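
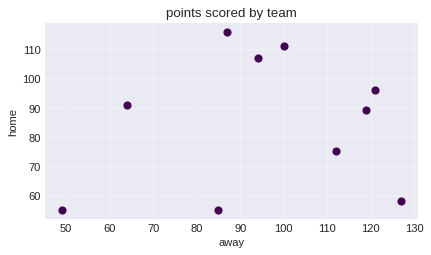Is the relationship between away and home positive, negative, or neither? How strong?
no clear correlation

Points are roughly uncorrelated; weak (|r| ≈ 0.1).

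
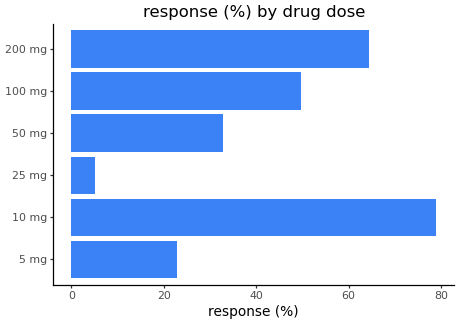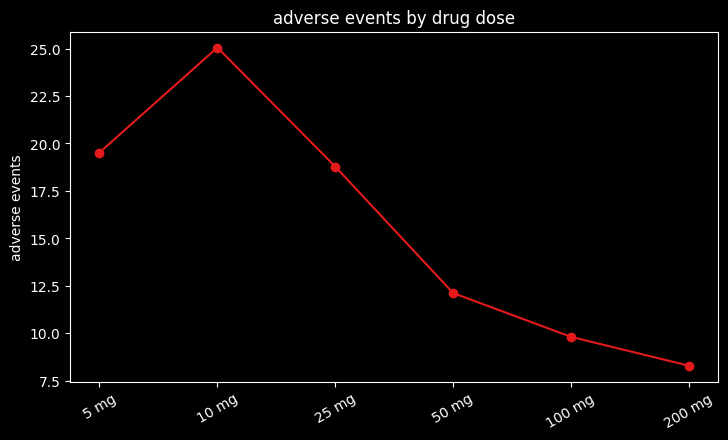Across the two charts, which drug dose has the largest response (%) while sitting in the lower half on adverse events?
Chart 2 median adverse events ≈ 15; below-median drug doses: 50 mg, 100 mg, 200 mg. Among those, 200 mg has the highest response (%) (≈ 60).

200 mg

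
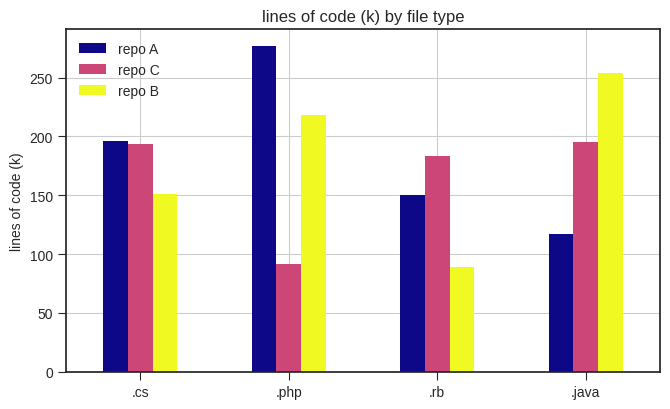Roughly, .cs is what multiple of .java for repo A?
≈ 1.6×

.cs ≈ 200, .java ≈ 125; 200/125 ≈ 1.6.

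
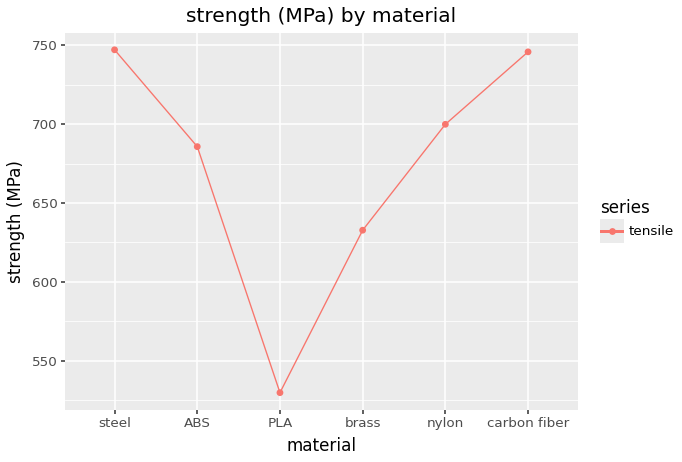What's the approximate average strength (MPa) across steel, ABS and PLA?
≈ 647

(740 + 680 + 520) / 3 ≈ 647.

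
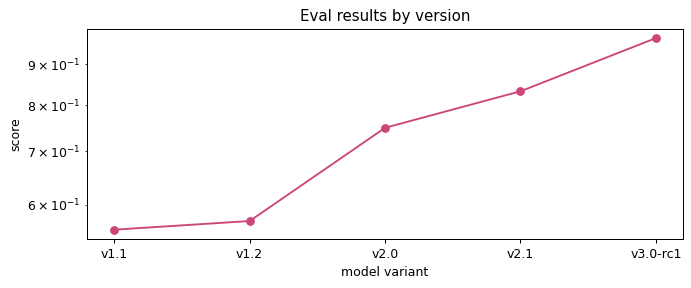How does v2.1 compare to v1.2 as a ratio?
v2.1 ≈ 0.85, v1.2 ≈ 0.55; 0.85/0.55 ≈ 1.55.

≈ 1.55×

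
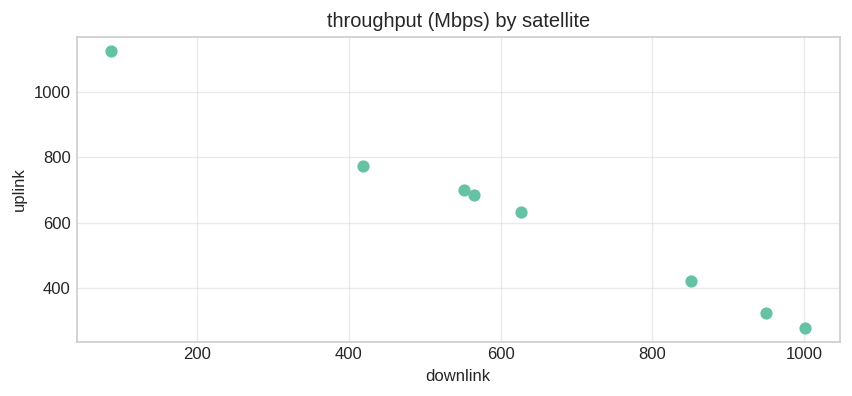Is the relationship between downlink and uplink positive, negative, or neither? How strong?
Points are negatively correlated; strong (|r| ≈ 1.0).

negative, strong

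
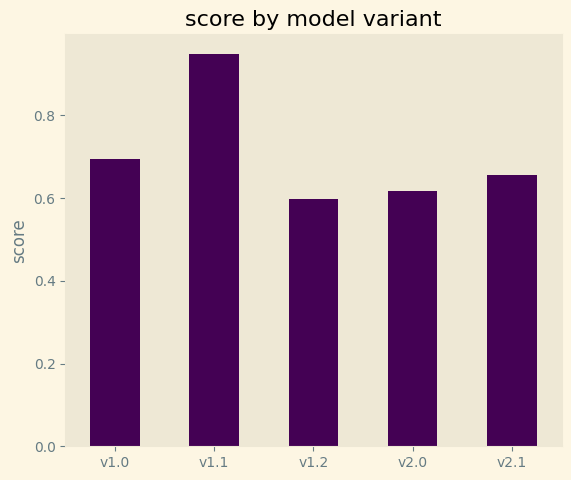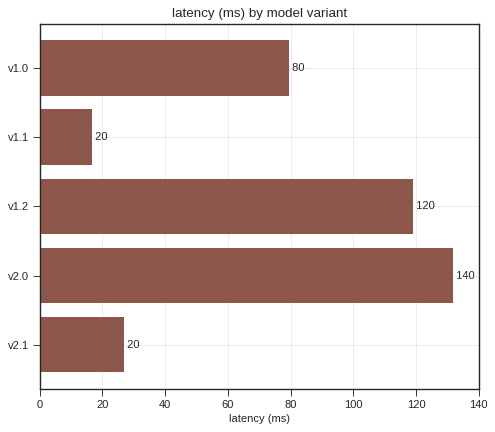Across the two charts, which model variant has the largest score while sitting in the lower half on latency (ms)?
Chart 2 median latency (ms) ≈ 80; below-median model variants: v1.1, v2.1. Among those, v1.1 has the highest score (≈ 0.9).

v1.1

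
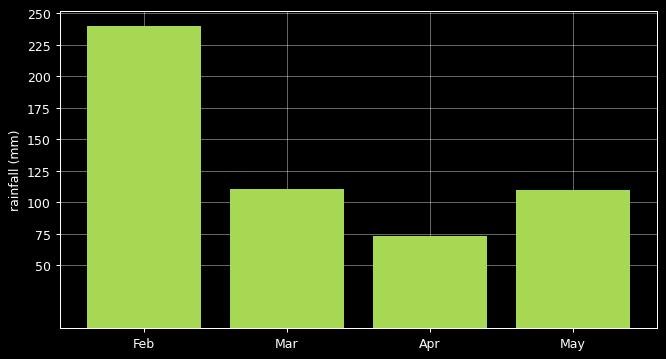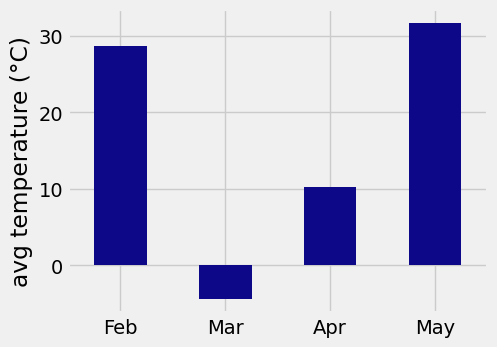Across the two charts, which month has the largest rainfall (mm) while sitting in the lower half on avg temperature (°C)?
Mar

Chart 2 median avg temperature (°C) ≈ 20; below-median months: Mar, Apr. Among those, Mar has the highest rainfall (mm) (≈ 100).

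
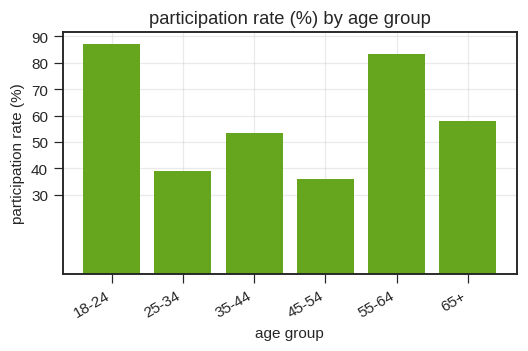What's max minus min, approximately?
≈ 50

Max 18-24 ≈ 90, min 45-54 ≈ 40; range ≈ 50.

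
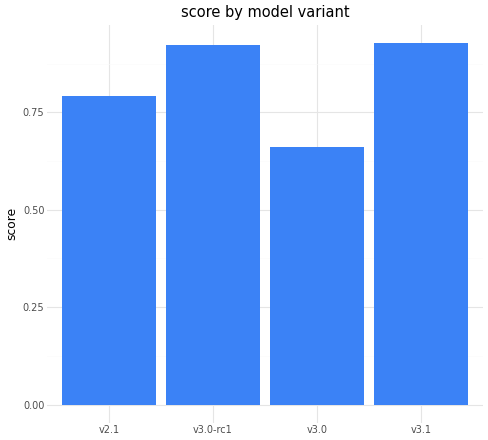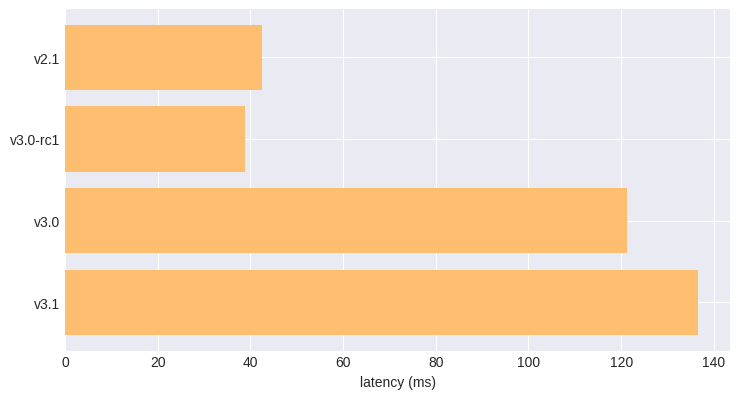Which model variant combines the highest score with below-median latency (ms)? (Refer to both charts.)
Chart 2 median latency (ms) ≈ 80; below-median model variants: v2.1, v3.0-rc1. Among those, v3.0-rc1 has the highest score (≈ 0.9).

v3.0-rc1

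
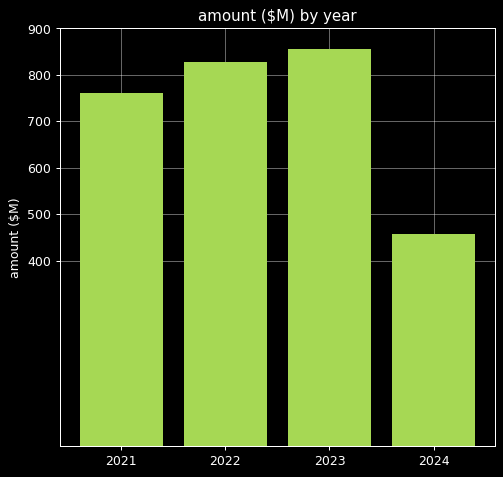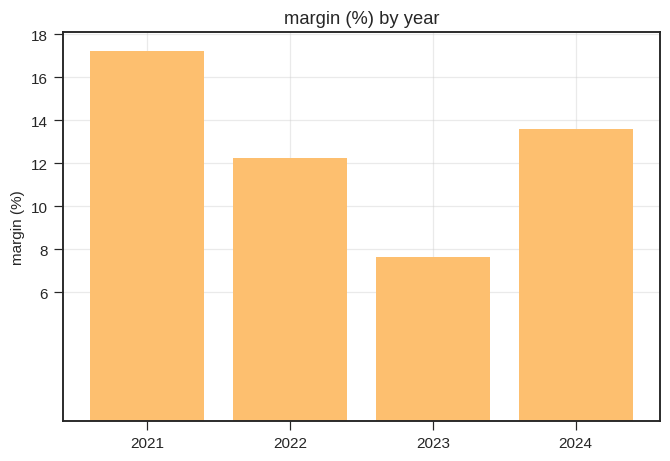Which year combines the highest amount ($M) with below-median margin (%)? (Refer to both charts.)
2023

Chart 2 median margin (%) ≈ 12; below-median years: 2022, 2023. Among those, 2023 has the highest amount ($M) (≈ 900).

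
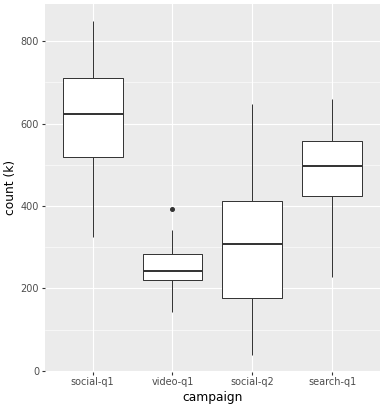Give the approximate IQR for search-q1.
≈ 150

Q3 ≈ 550, Q1 ≈ 400; IQR ≈ 150.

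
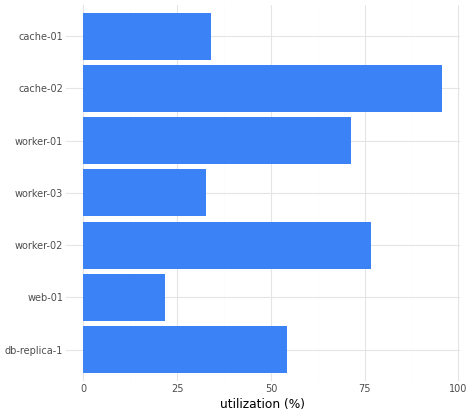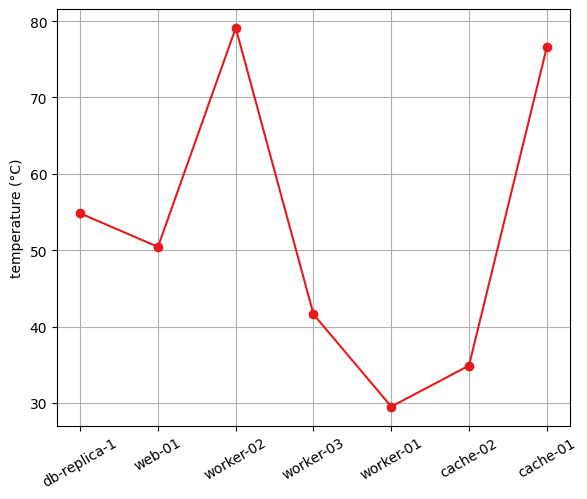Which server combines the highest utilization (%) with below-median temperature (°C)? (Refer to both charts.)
Chart 2 median temperature (°C) ≈ 50; below-median servers: worker-03, worker-01, cache-02. Among those, cache-02 has the highest utilization (%) (≈ 100).

cache-02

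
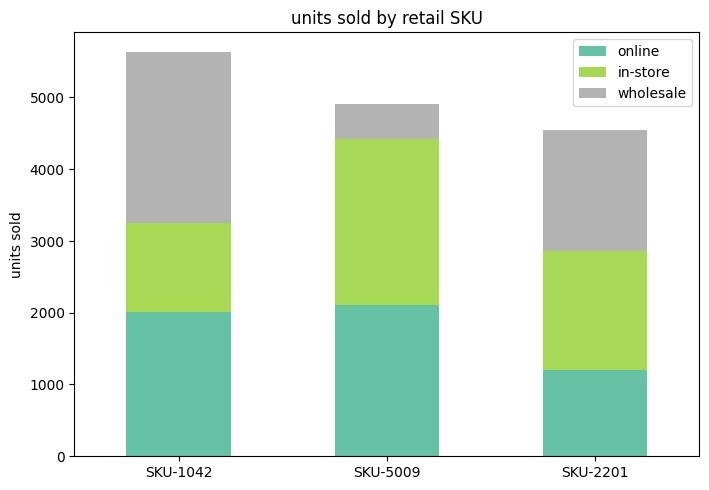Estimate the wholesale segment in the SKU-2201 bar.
≈ 1500

wholesale top ≈ 4500, bottom ≈ 3000; segment ≈ 1500.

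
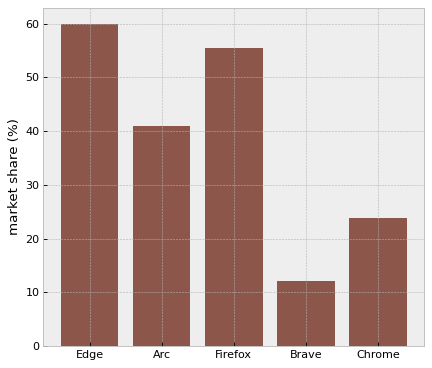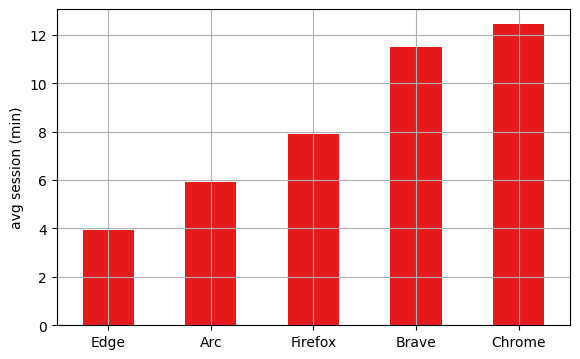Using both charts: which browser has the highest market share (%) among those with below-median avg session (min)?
Edge

Chart 2 median avg session (min) ≈ 8; below-median browsers: Edge, Arc. Among those, Edge has the highest market share (%) (≈ 60).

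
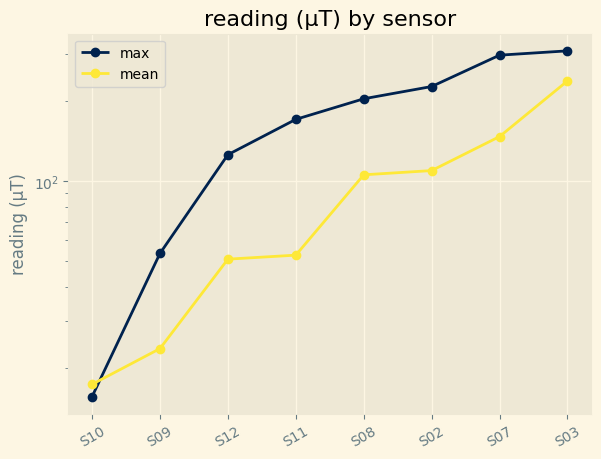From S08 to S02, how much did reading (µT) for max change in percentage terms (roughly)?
S08 ≈ 200, S02 ≈ 225; (225 − 200) / 200 ≈ +12.5%.

≈ +12.5%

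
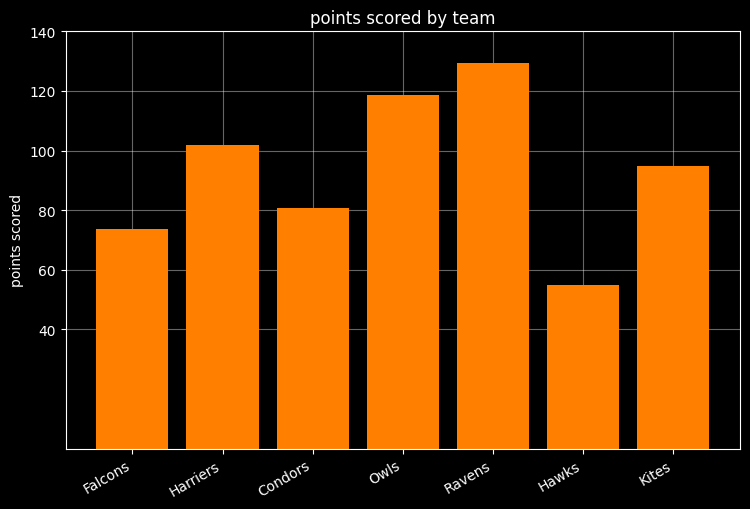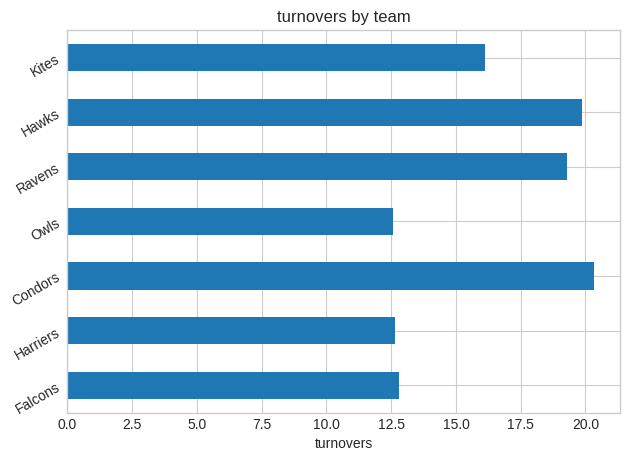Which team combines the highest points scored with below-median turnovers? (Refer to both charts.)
Owls

Chart 2 median turnovers ≈ 16; below-median teams: Falcons, Harriers, Owls. Among those, Owls has the highest points scored (≈ 120).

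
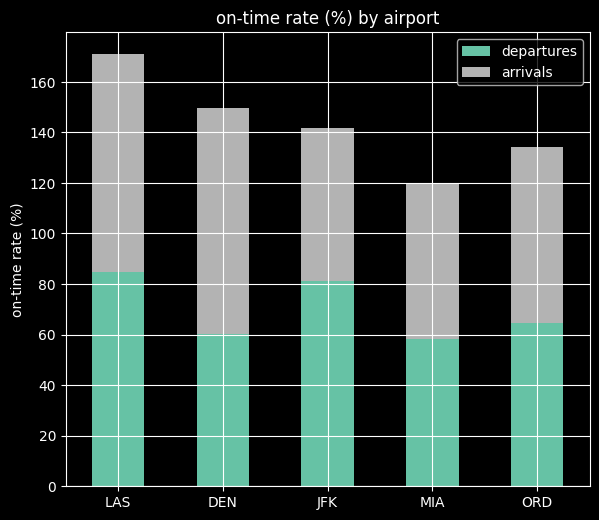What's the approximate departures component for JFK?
≈ 80

departures top ≈ 80, bottom ≈ 0; segment ≈ 80.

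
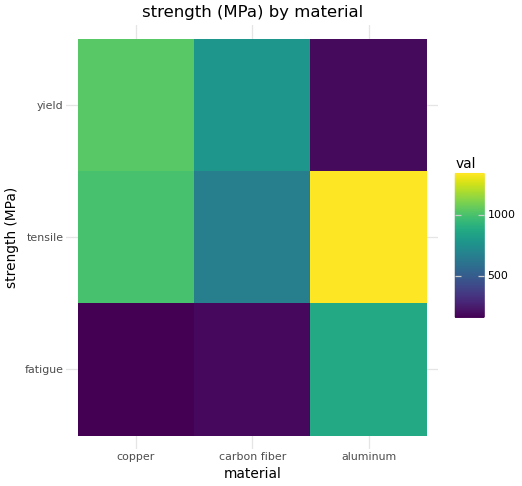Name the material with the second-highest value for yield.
carbon fiber

Top 3 for yield: copper ≈ 1000, carbon fiber ≈ 800, aluminum ≈ 200.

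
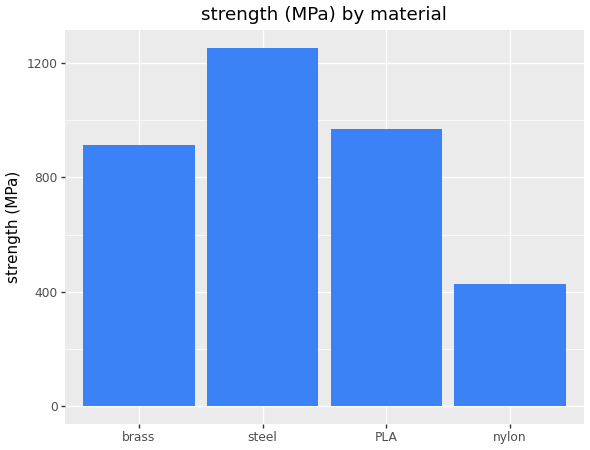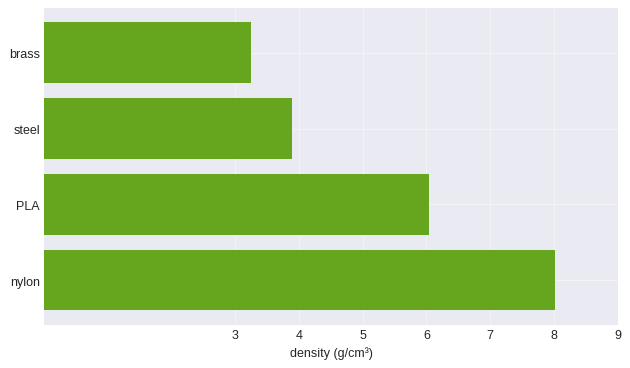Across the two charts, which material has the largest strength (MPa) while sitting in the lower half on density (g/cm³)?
Chart 2 median density (g/cm³) ≈ 5; below-median materials: brass, steel. Among those, steel has the highest strength (MPa) (≈ 1200).

steel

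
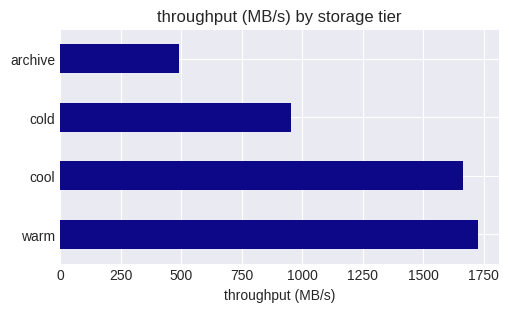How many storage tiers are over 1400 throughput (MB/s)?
Above 1400: warm, cool.

2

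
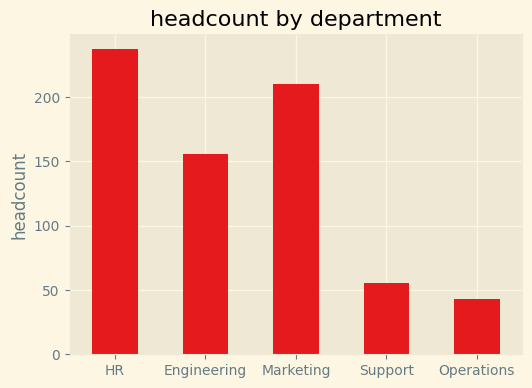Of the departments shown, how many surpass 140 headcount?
3

Above 140: HR, Engineering, Marketing.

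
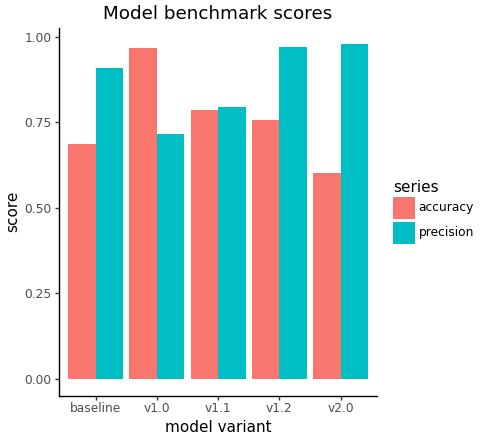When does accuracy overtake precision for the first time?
v1.0

baseline: accuracy ≈ 0.7 vs precision ≈ 0.9 (not yet); v1.0: accuracy ≈ 1.0 vs precision ≈ 0.7 (first crossover).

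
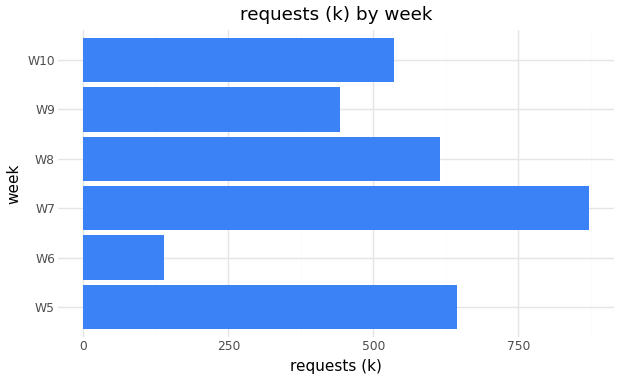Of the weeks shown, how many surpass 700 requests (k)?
1

Above 700: W7.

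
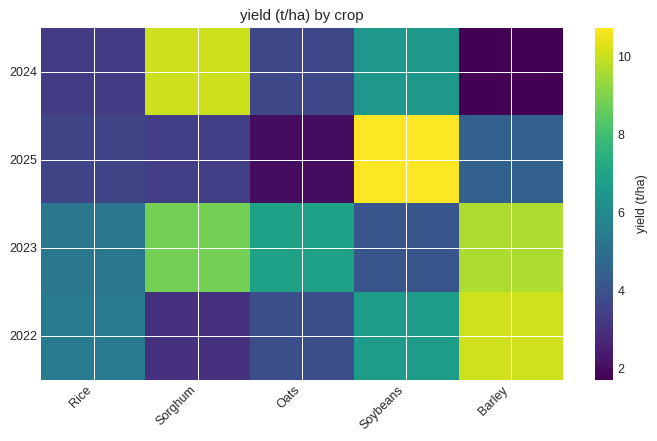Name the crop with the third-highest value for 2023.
Oats

Top 4 for 2023: Barley ≈ 10, Sorghum ≈ 9, Oats ≈ 7, Rice ≈ 5.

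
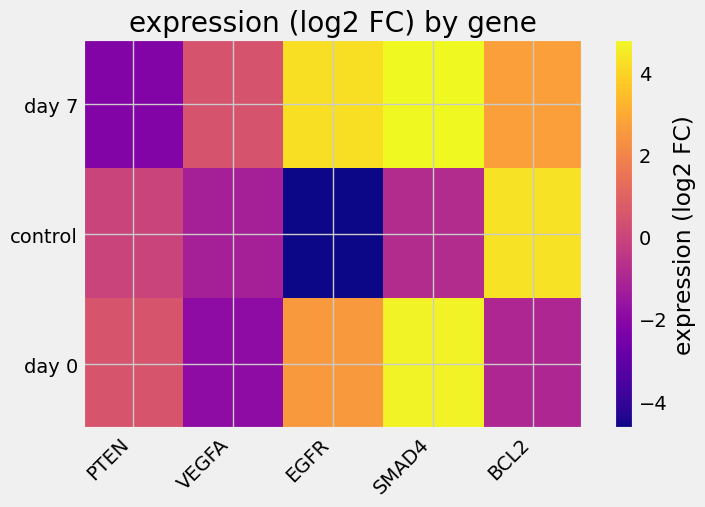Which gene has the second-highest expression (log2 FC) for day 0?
EGFR

Top 3 for day 0: SMAD4 ≈ 5, EGFR ≈ 3, PTEN ≈ 1.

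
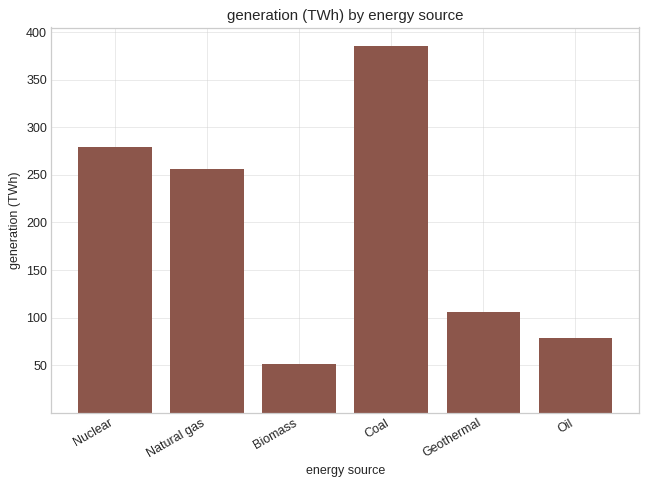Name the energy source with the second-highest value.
Nuclear

Top 3: Coal ≈ 400, Nuclear ≈ 300, Natural gas ≈ 250.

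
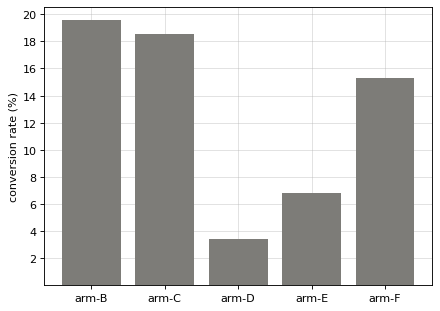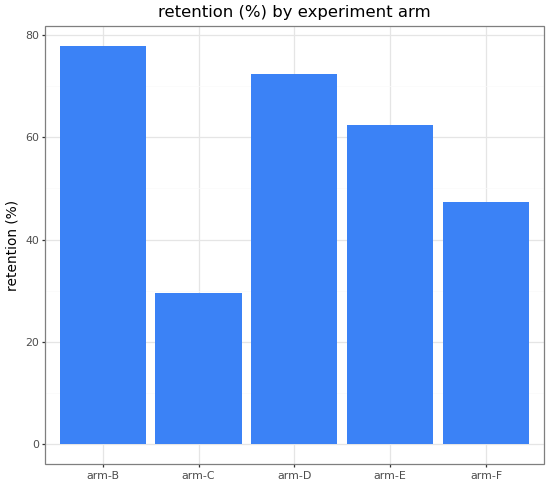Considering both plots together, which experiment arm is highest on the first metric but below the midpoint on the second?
Chart 2 median retention (%) ≈ 60; below-median experiment arms: arm-C, arm-F. Among those, arm-C has the highest conversion rate (%) (≈ 18).

arm-C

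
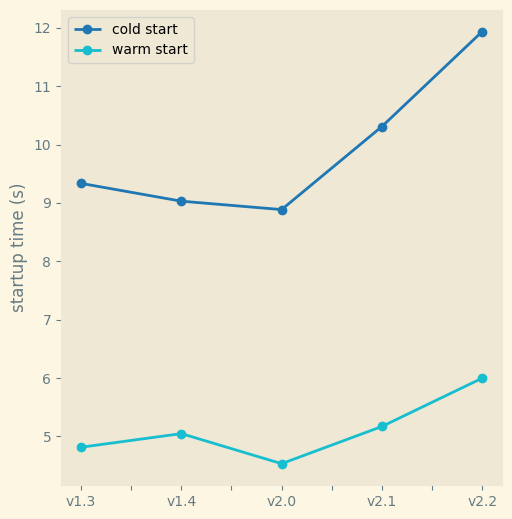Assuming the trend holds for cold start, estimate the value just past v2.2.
Last three: 9, 10, 12 → slope ≈ 1.5/step → next ≈ 13.5.

≈ 13.5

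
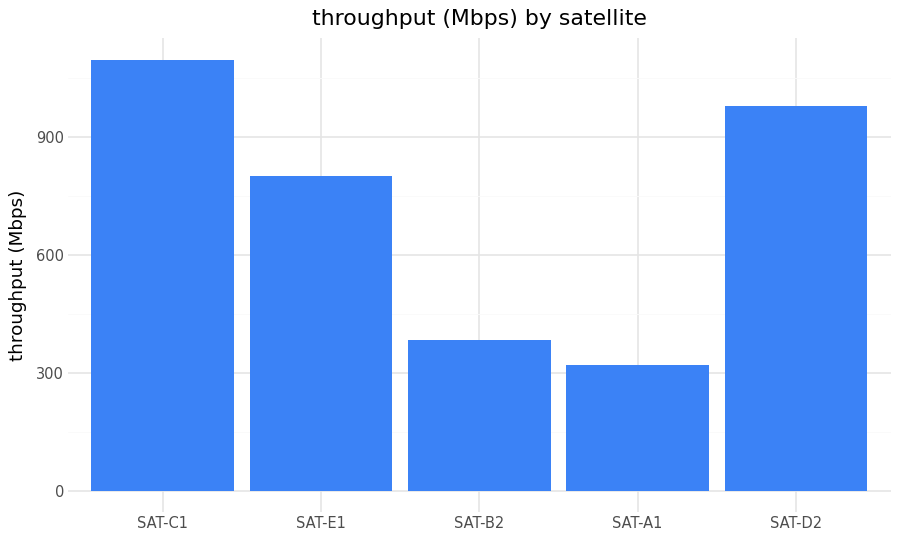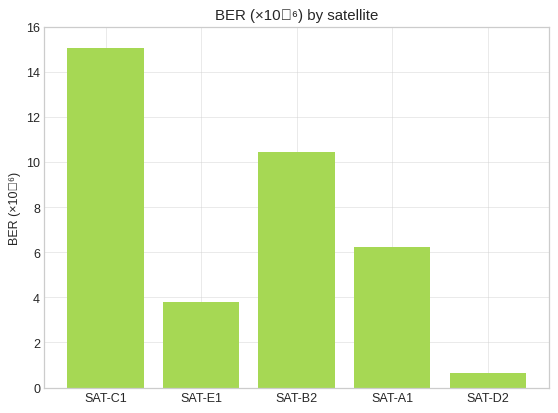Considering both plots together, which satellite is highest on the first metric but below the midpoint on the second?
Chart 2 median BER (×10⁻⁶) ≈ 6; below-median satellites: SAT-E1, SAT-D2. Among those, SAT-D2 has the highest throughput (Mbps) (≈ 1000).

SAT-D2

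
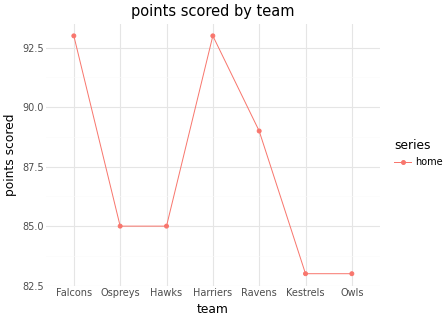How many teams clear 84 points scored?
5

Above 84: Falcons, Ospreys, Hawks, Harriers, Ravens.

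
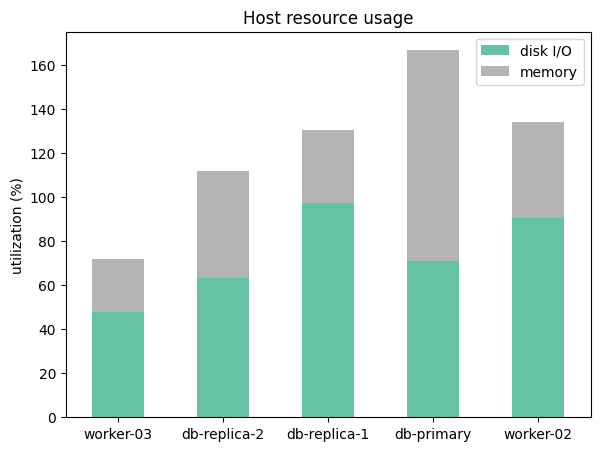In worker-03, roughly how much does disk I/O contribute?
≈ 40

disk I/O top ≈ 40, bottom ≈ 0; segment ≈ 40.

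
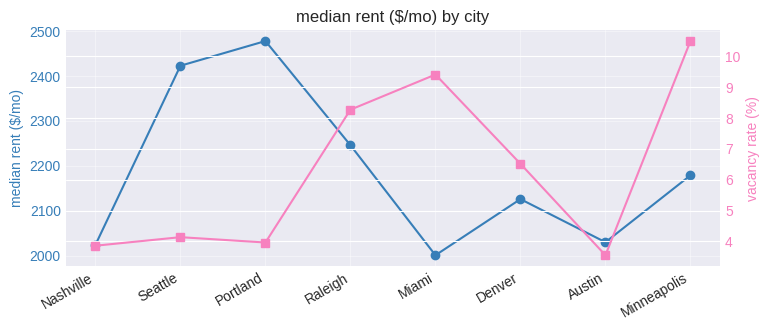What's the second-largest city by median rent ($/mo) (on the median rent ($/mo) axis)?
Top 3 (on the median rent ($/mo) axis): Portland ≈ 2500, Seattle ≈ 2400, Raleigh ≈ 2250.

Seattle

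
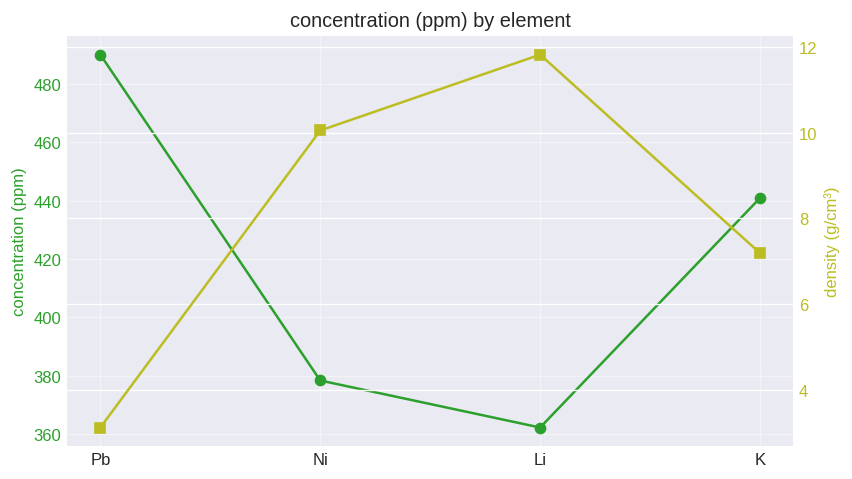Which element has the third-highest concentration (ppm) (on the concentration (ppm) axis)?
Top 4 (on the concentration (ppm) axis): Pb ≈ 500, K ≈ 440, Ni ≈ 380, Li ≈ 360.

Ni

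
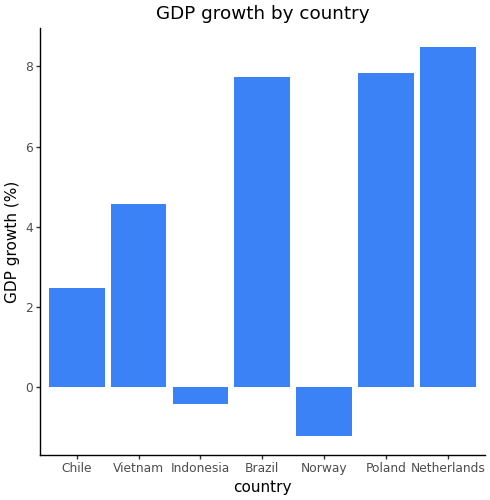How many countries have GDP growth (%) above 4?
Above 4: Vietnam, Brazil, Poland, Netherlands.

4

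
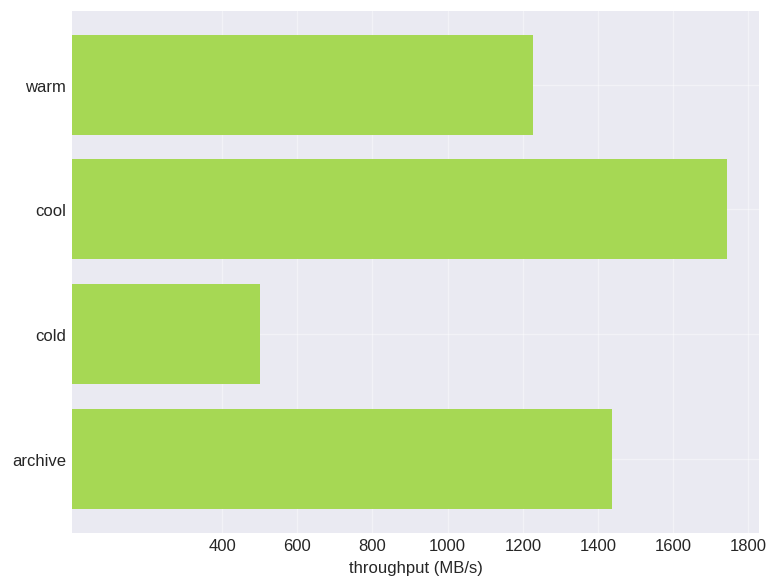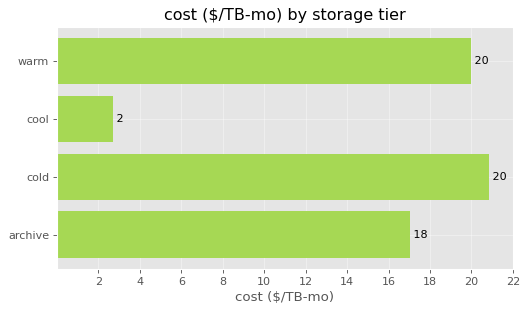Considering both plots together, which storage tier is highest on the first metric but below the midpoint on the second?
Chart 2 median cost ($/TB-mo) ≈ 18; below-median storage tiers: cool, archive. Among those, cool has the highest throughput (MB/s) (≈ 1800).

cool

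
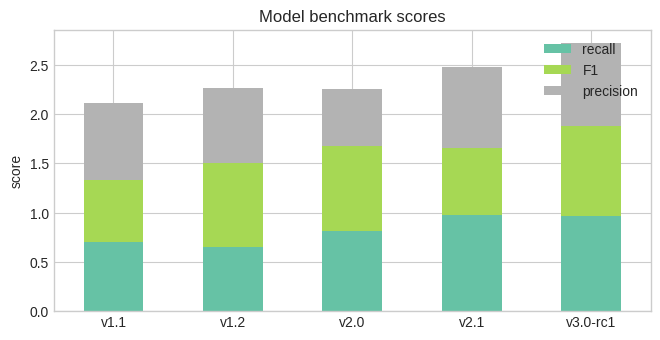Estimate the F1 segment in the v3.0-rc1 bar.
F1 top ≈ 2.0, bottom ≈ 1.0; segment ≈ 1.0.

≈ 1.0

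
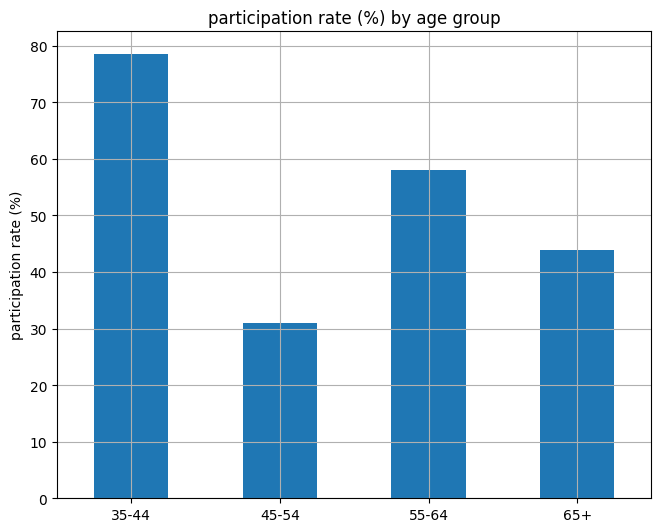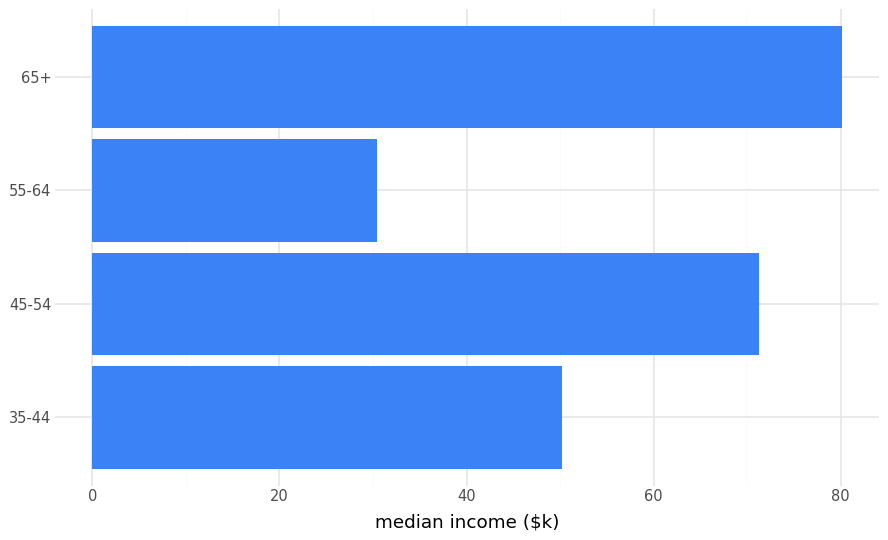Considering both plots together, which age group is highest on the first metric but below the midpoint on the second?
Chart 2 median median income ($k) ≈ 60; below-median age groups: 35-44, 55-64. Among those, 35-44 has the highest participation rate (%) (≈ 80).

35-44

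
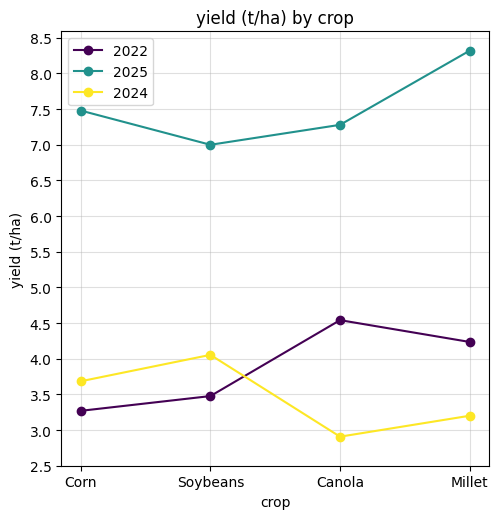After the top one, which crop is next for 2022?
Top 3 for 2022: Canola ≈ 4.5, Millet ≈ 4.0, Soybeans ≈ 3.5.

Millet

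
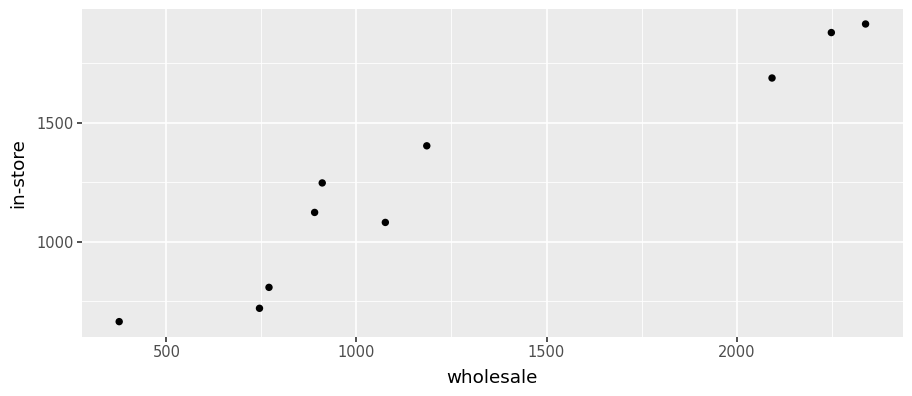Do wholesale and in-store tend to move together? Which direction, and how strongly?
Points are positively correlated; strong (|r| ≈ 1.0).

positive, strong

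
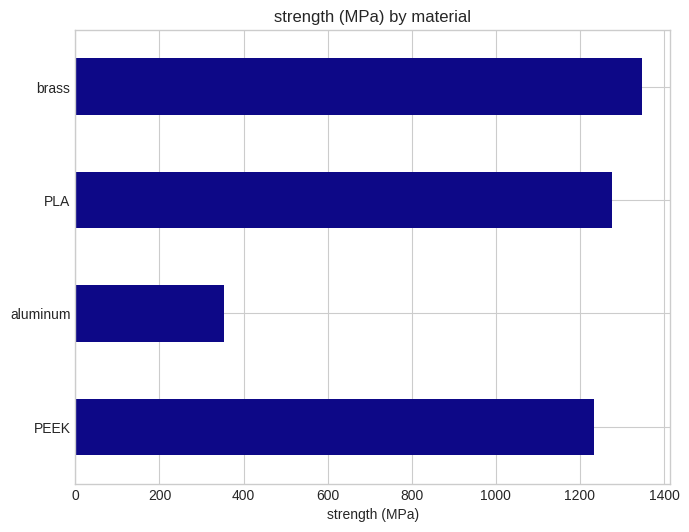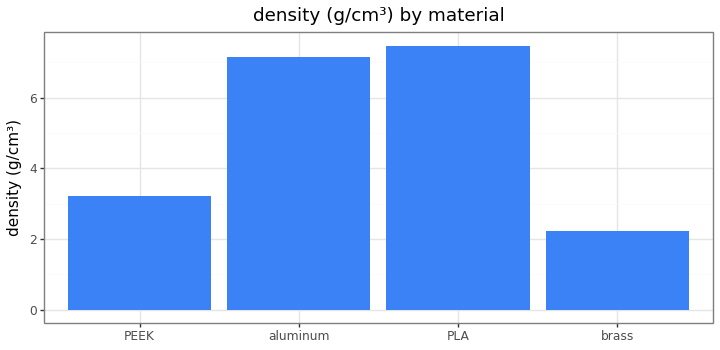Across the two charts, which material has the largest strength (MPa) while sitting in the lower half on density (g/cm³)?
brass

Chart 2 median density (g/cm³) ≈ 5; below-median materials: PEEK, brass. Among those, brass has the highest strength (MPa) (≈ 1400).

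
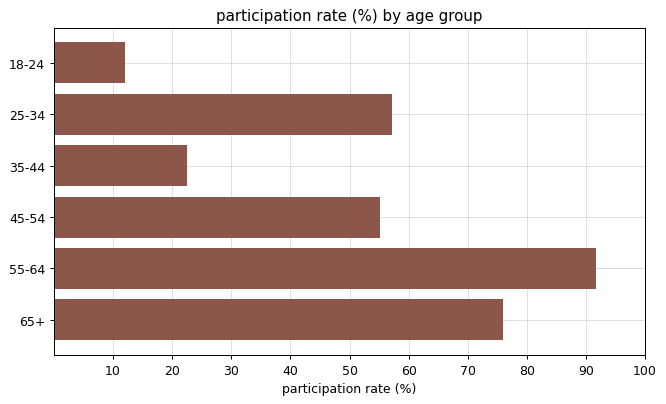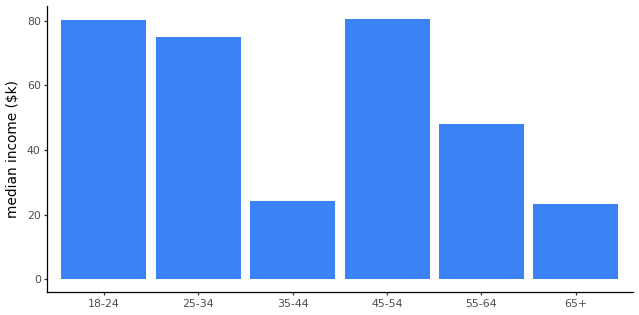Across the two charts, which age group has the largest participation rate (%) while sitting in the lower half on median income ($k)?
Chart 2 median median income ($k) ≈ 60; below-median age groups: 35-44, 55-64, 65+. Among those, 55-64 has the highest participation rate (%) (≈ 90).

55-64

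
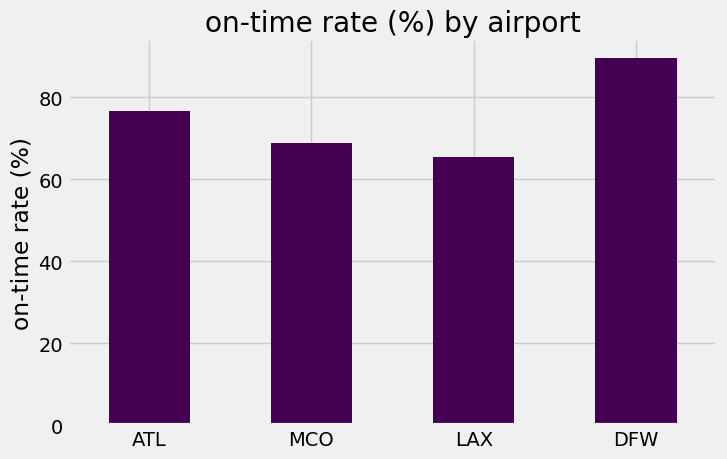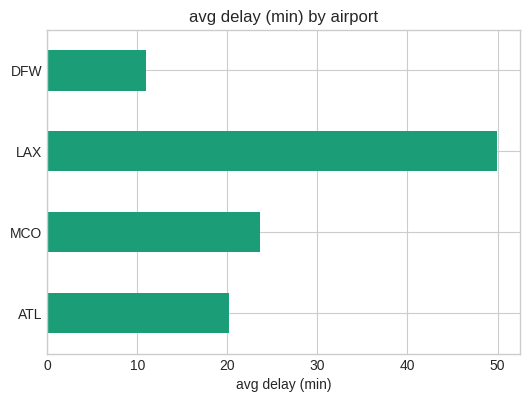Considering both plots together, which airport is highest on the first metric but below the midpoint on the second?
Chart 2 median avg delay (min) ≈ 20; below-median airports: ATL, DFW. Among those, DFW has the highest on-time rate (%) (≈ 90).

DFW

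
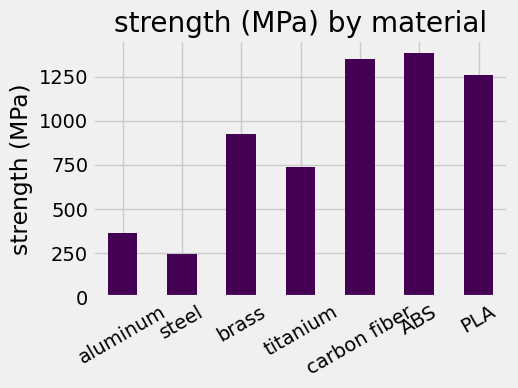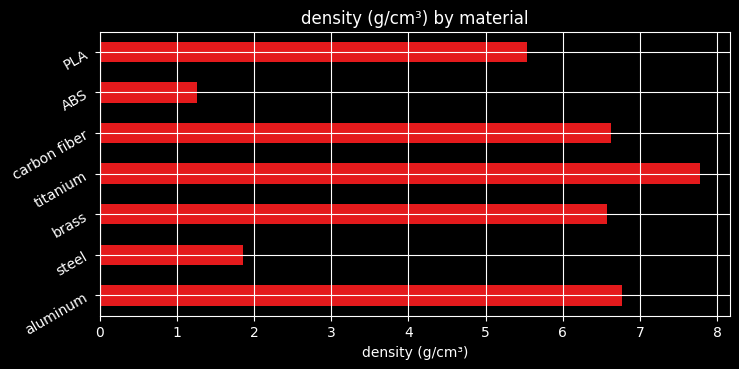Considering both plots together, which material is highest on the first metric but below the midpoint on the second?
ABS

Chart 2 median density (g/cm³) ≈ 7; below-median materials: steel, ABS, PLA. Among those, ABS has the highest strength (MPa) (≈ 1400).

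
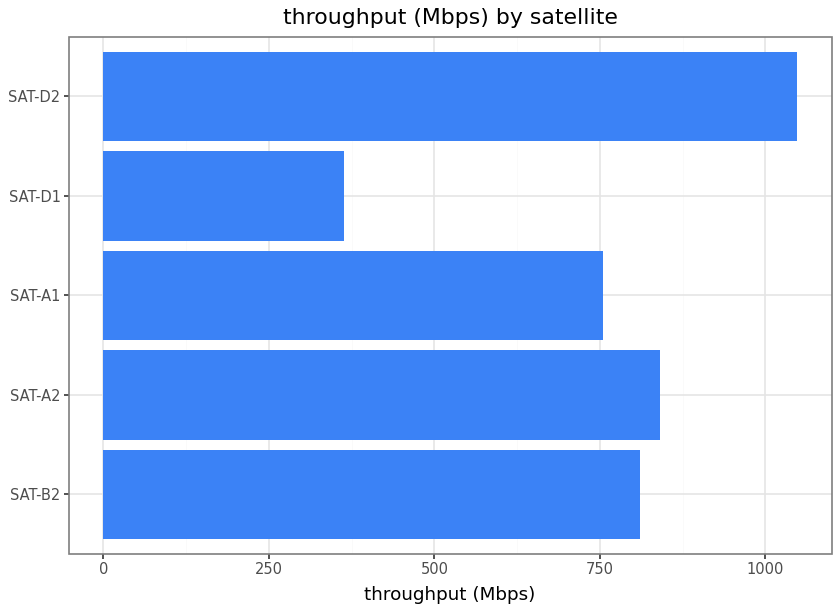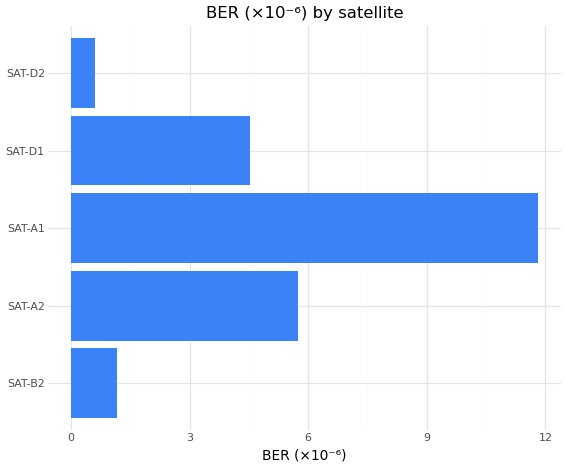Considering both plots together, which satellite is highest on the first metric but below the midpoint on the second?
Chart 2 median BER (×10⁻⁶) ≈ 4; below-median satellites: SAT-B2, SAT-D2. Among those, SAT-D2 has the highest throughput (Mbps) (≈ 1000).

SAT-D2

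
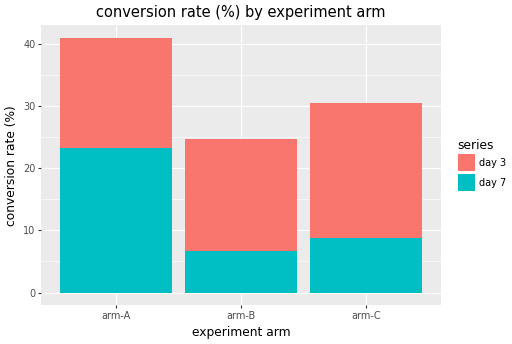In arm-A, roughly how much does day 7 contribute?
≈ 25

day 7 top ≈ 25, bottom ≈ 0; segment ≈ 25.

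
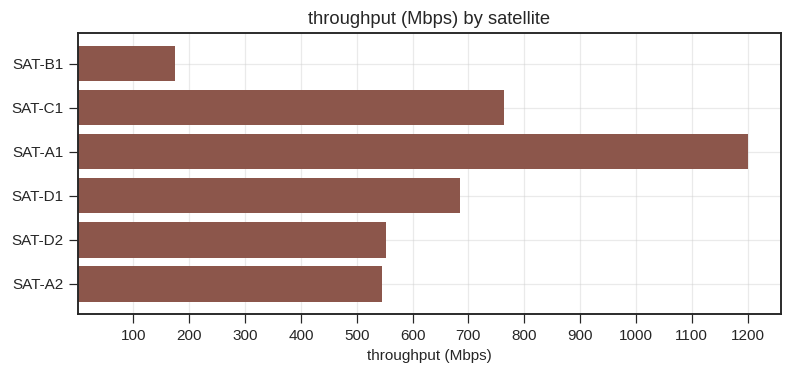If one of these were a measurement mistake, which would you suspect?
SAT-A1

SAT-A1 ≈ 1200; the rest sit between ≈ 200 and ≈ 800.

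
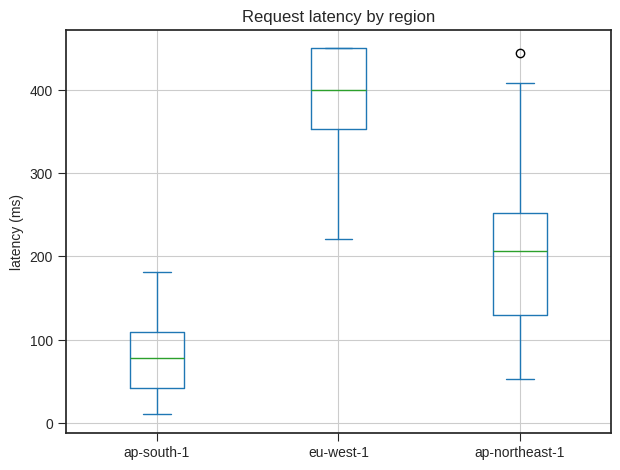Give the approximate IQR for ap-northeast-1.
≈ 100

Q3 ≈ 250, Q1 ≈ 150; IQR ≈ 100.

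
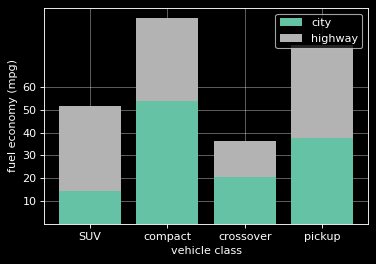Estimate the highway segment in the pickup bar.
highway top ≈ 80, bottom ≈ 40; segment ≈ 40.

≈ 40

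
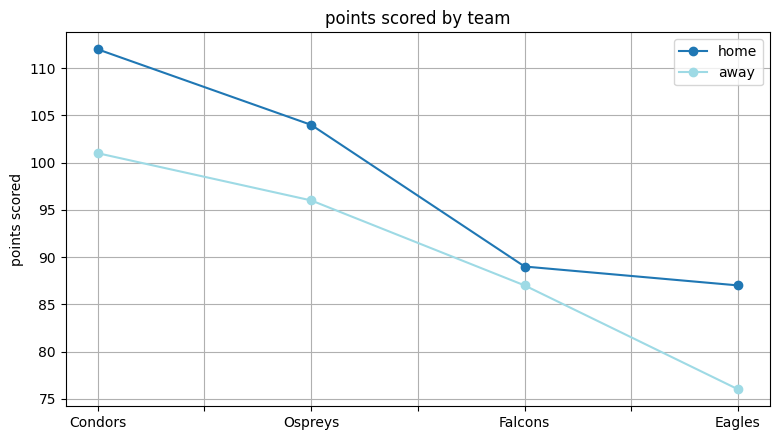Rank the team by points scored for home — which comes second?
Ospreys

Top 3 for home: Condors ≈ 110, Ospreys ≈ 105, Falcons ≈ 90.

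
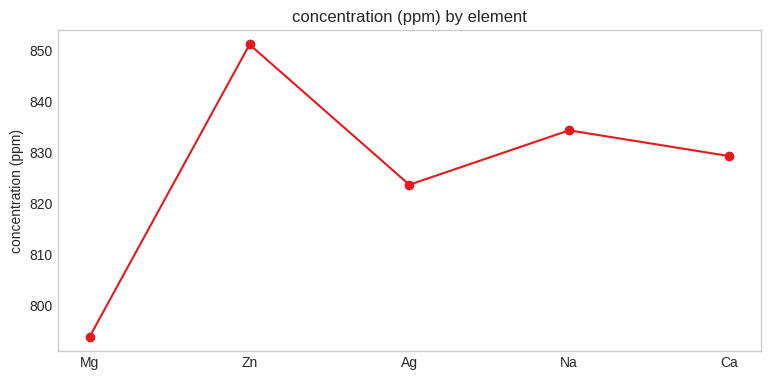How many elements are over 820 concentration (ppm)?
4

Above 820: Zn, Ag, Na, Ca.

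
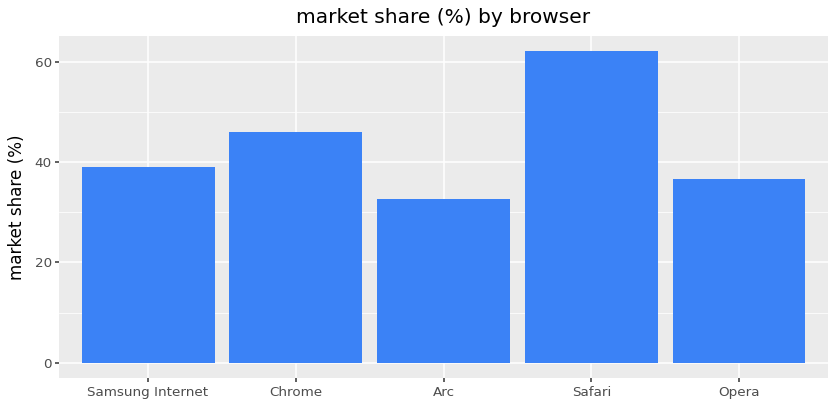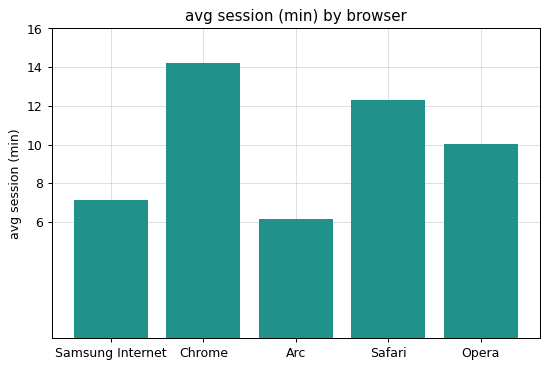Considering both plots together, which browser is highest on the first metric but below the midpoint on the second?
Chart 2 median avg session (min) ≈ 10; below-median browsers: Samsung Internet, Arc. Among those, Samsung Internet has the highest market share (%) (≈ 40).

Samsung Internet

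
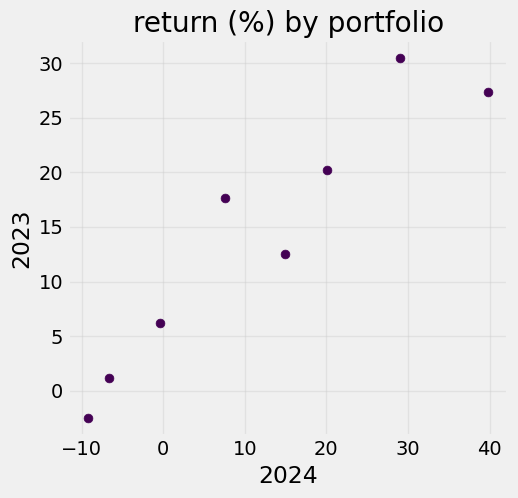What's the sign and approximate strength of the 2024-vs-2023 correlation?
Points are positively correlated; strong (|r| ≈ 0.9).

positive, strong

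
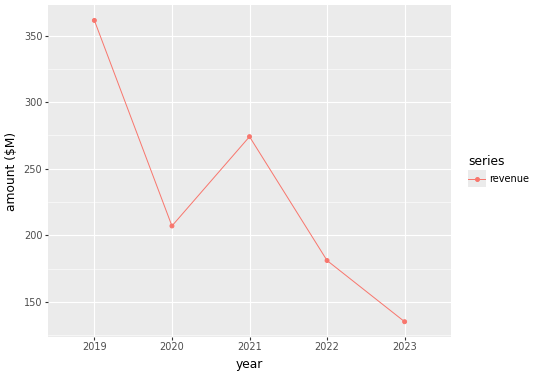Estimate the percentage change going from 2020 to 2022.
2020 ≈ 200, 2022 ≈ 180; (180 − 200) / 200 ≈ -10%.

≈ -10%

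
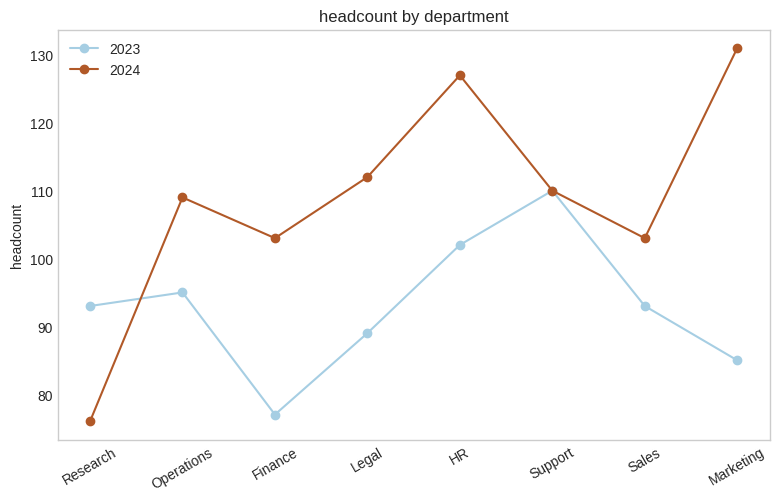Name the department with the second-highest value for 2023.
Top 3 for 2023: Support ≈ 110, HR ≈ 100, Operations ≈ 95.

HR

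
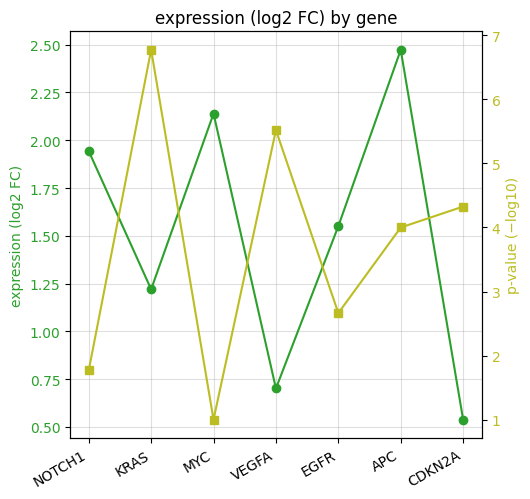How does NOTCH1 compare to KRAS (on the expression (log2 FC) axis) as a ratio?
≈ 1.67×

NOTCH1 ≈ 2.0, KRAS ≈ 1.2; 2.0/1.2 ≈ 1.67.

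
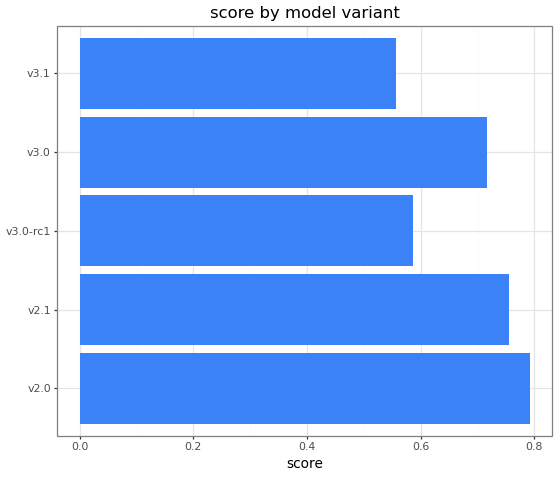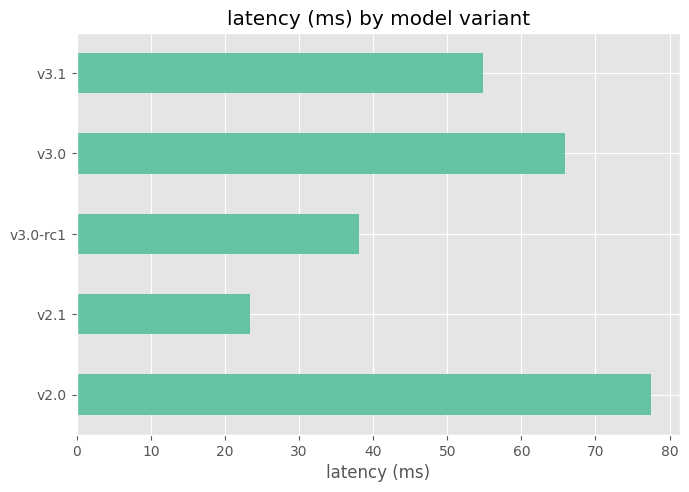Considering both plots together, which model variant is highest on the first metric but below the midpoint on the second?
Chart 2 median latency (ms) ≈ 50; below-median model variants: v2.1, v3.0-rc1. Among those, v2.1 has the highest score (≈ 0.8).

v2.1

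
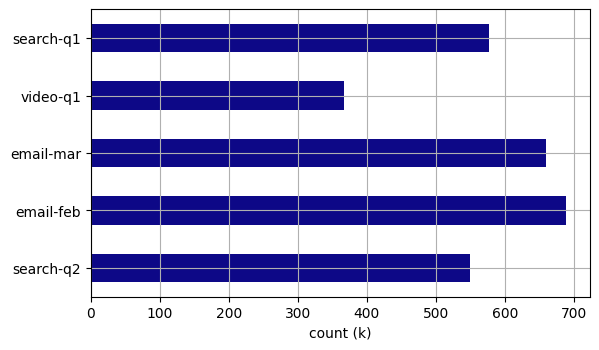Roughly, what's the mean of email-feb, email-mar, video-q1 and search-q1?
≈ 600

(700 + 700 + 400 + 600) / 4 ≈ 600.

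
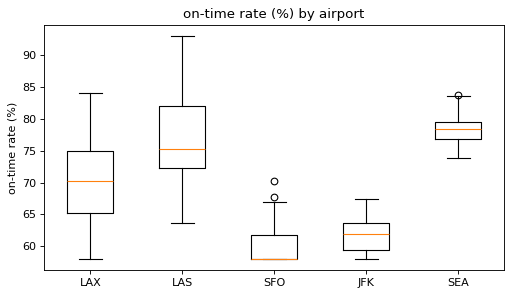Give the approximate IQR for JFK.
≈ 4

Q3 ≈ 64, Q1 ≈ 60; IQR ≈ 4.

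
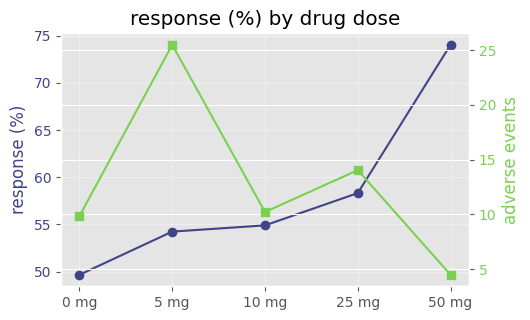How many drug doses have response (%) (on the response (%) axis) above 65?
Above 65: 50 mg.

1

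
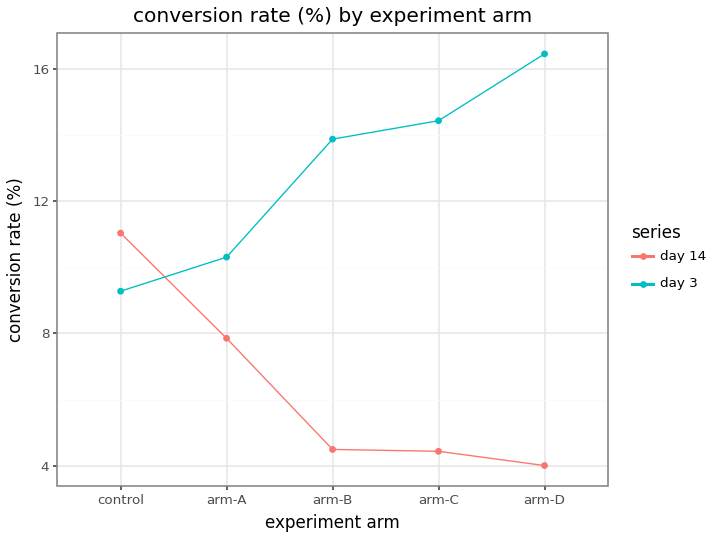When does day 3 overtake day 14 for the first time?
control: day 3 ≈ 10 vs day 14 ≈ 12 (not yet); arm-A: day 3 ≈ 10 vs day 14 ≈ 8 (first crossover).

arm-A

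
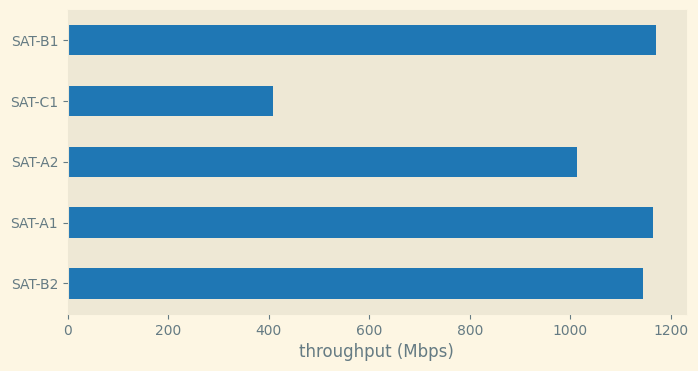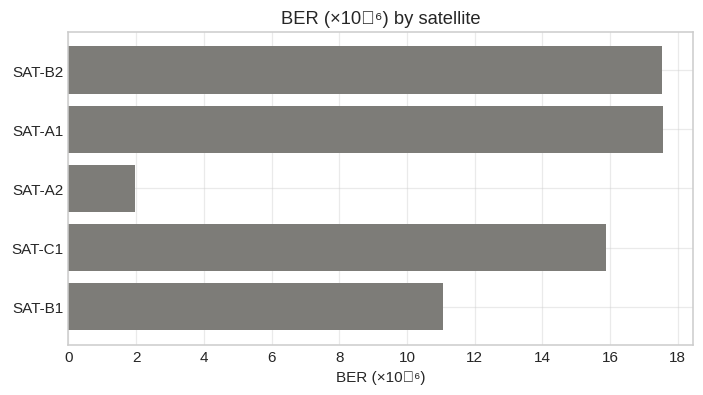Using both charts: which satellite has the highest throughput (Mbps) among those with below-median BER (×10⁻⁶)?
SAT-B1

Chart 2 median BER (×10⁻⁶) ≈ 16; below-median satellites: SAT-A2, SAT-B1. Among those, SAT-B1 has the highest throughput (Mbps) (≈ 1200).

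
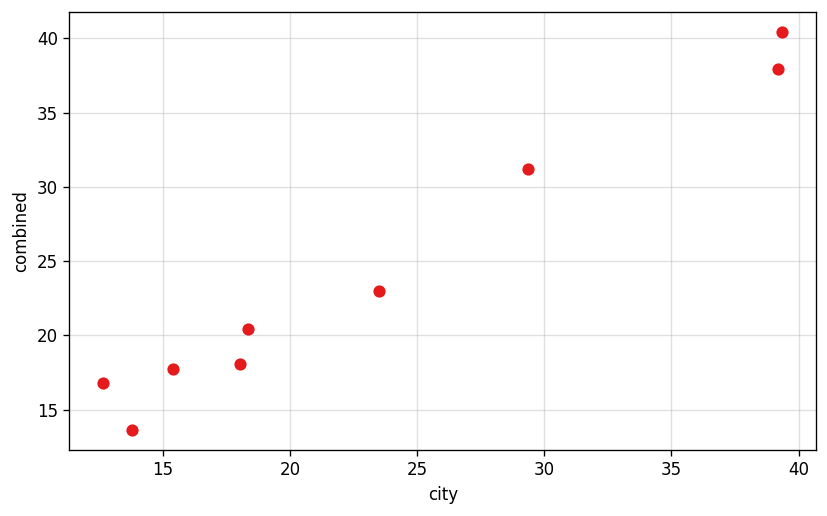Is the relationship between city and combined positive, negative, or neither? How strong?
Points are positively correlated; strong (|r| ≈ 1.0).

positive, strong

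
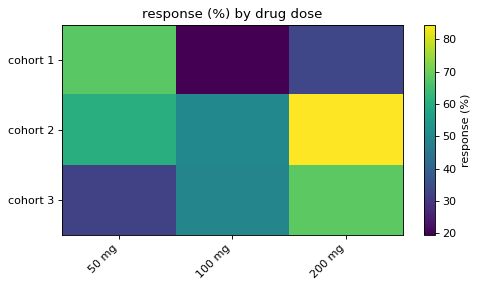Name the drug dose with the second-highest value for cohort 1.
Top 3 for cohort 1: 50 mg ≈ 70, 200 mg ≈ 30, 100 mg ≈ 20.

200 mg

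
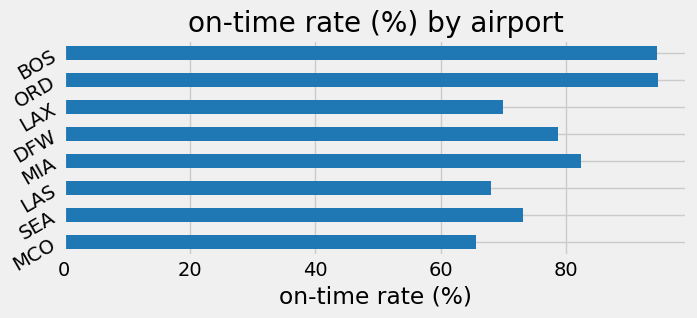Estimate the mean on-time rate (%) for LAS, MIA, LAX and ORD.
≈ 78

(70 + 80 + 70 + 90) / 4 ≈ 78.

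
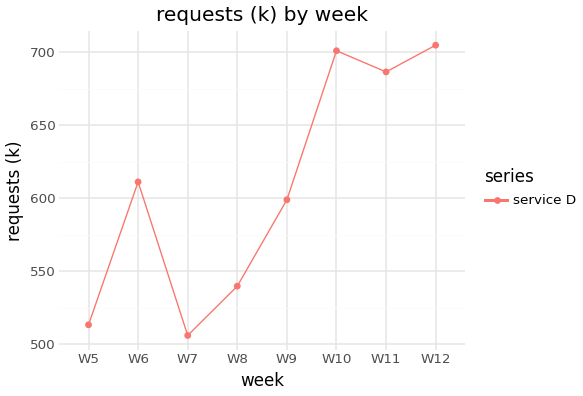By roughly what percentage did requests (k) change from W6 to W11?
W6 ≈ 620, W11 ≈ 680; (680 − 620) / 620 ≈ +9.7%.

≈ +9.7%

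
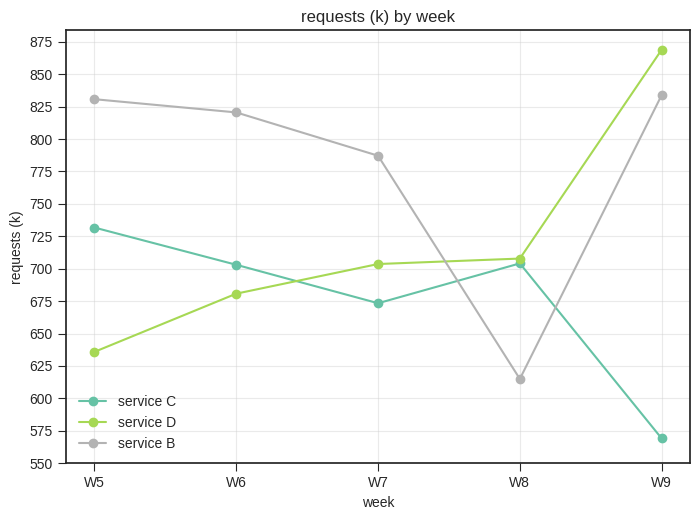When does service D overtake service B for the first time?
W7: service D ≈ 700 vs service B ≈ 775 (not yet); W8: service D ≈ 700 vs service B ≈ 625 (first crossover).

W8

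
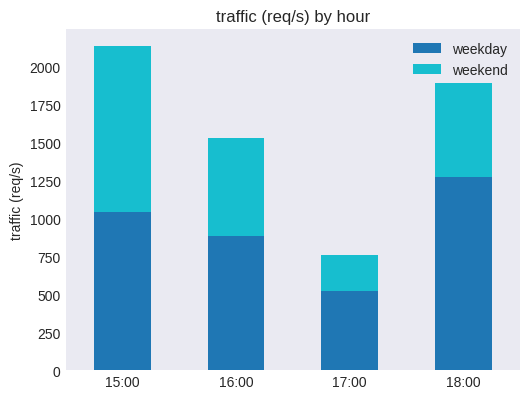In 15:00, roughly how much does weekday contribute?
weekday top ≈ 1000, bottom ≈ 0; segment ≈ 1000.

≈ 1000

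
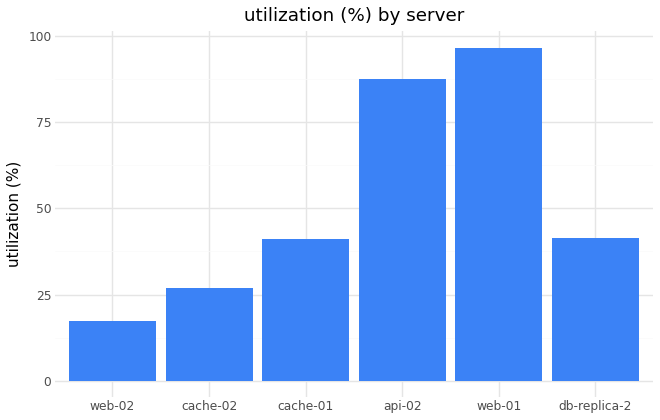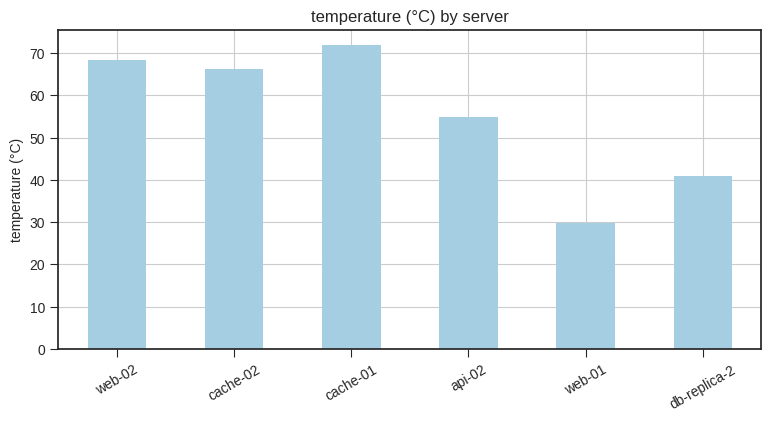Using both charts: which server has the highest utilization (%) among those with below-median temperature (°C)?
web-01

Chart 2 median temperature (°C) ≈ 60; below-median servers: api-02, web-01, db-replica-2. Among those, web-01 has the highest utilization (%) (≈ 100).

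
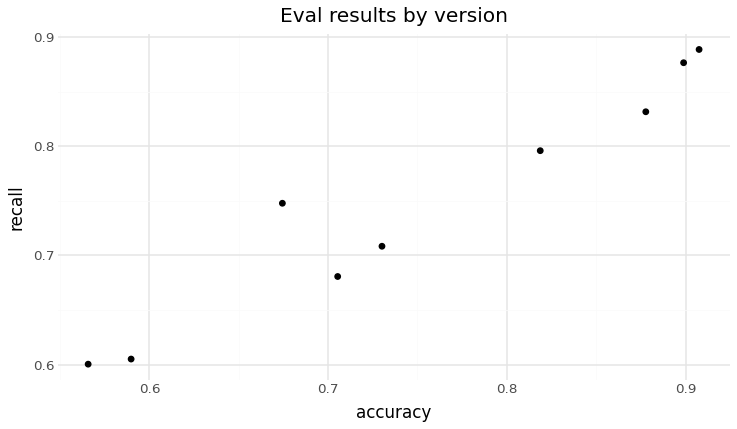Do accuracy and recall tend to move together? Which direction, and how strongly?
positive, strong

Points are positively correlated; strong (|r| ≈ 1.0).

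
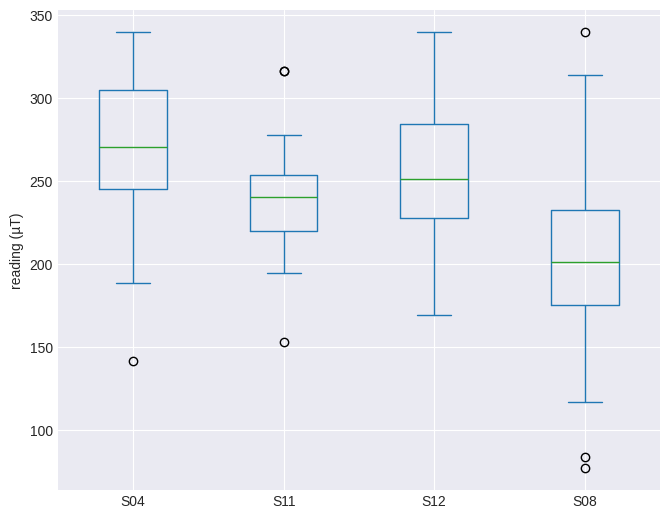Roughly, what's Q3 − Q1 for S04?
Q3 ≈ 305, Q1 ≈ 245; IQR ≈ 60.

≈ 60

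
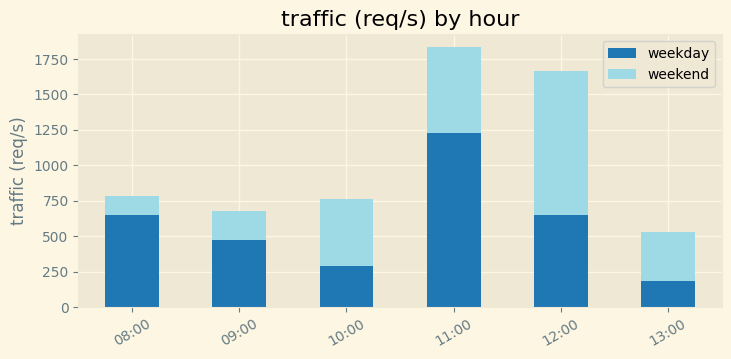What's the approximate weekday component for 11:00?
≈ 1200

weekday top ≈ 1200, bottom ≈ 0; segment ≈ 1200.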